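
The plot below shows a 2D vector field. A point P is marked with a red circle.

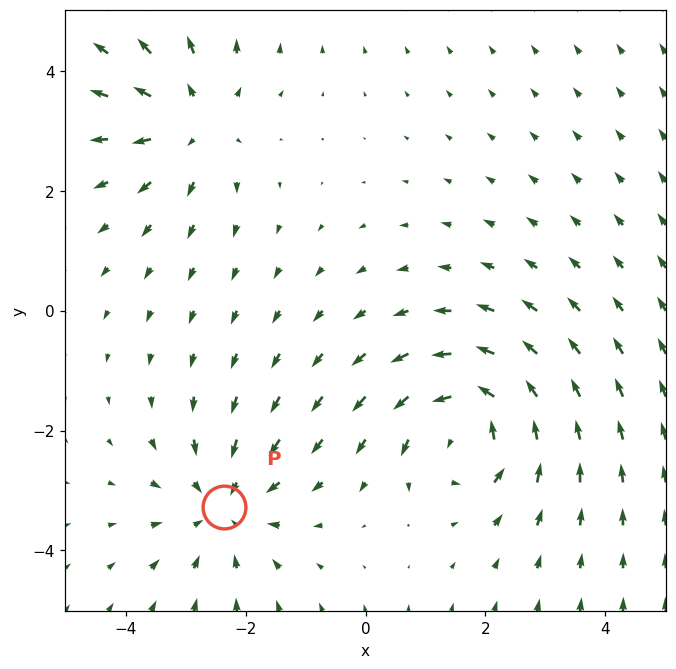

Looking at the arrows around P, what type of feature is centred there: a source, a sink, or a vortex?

At P (-2.4, -3.3) the arrows converge inward. Divergence about -3, curl ≈0 — negative divergence with near-zero curl is a sink.

sink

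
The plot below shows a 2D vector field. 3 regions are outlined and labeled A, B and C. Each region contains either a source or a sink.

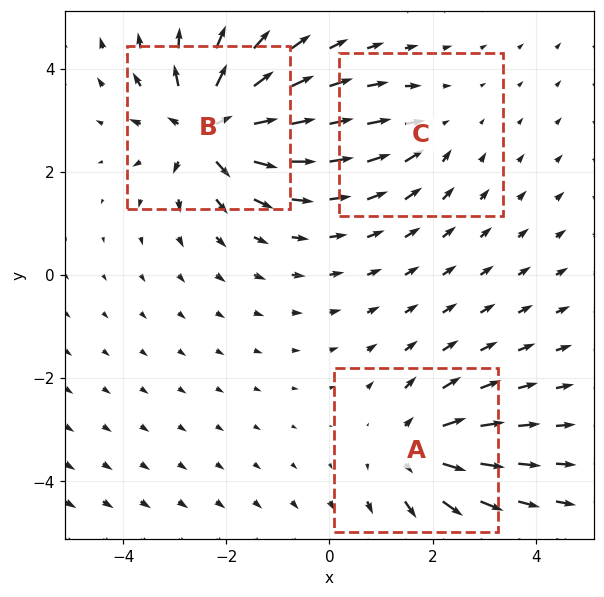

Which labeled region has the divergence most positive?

Divergence at each region's feature centre — A: about +4, B: about +6, C: about -2. Region B is most positive.

B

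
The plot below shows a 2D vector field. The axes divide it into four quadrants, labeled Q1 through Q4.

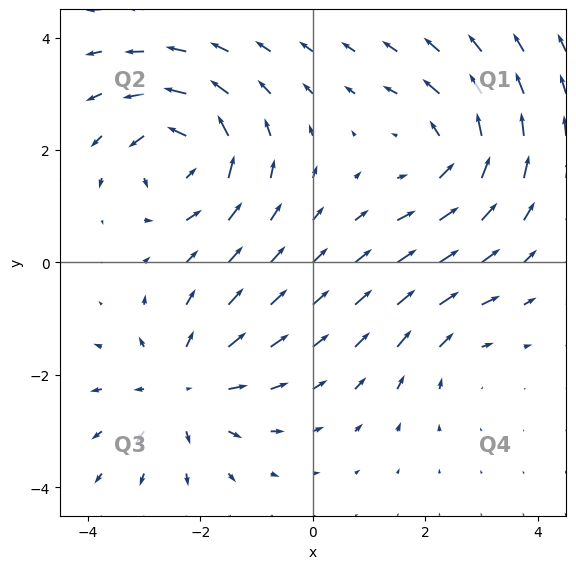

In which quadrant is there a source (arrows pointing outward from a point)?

The source sits at approximately (-2.3, -2.2), which lies in quadrant Q3. The divergence there is about +4, positive as expected for a source.

Q3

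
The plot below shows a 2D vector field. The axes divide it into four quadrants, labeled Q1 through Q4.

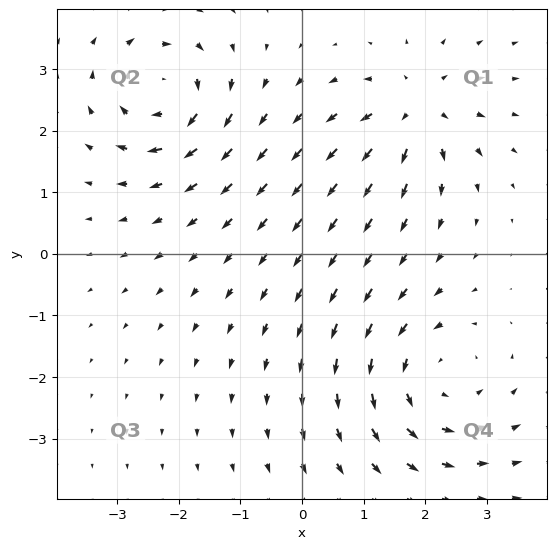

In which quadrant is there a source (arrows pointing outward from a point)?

The source sits at approximately (1.9, 2.3), which lies in quadrant Q1. The divergence there is about +4, positive as expected for a source.

Q1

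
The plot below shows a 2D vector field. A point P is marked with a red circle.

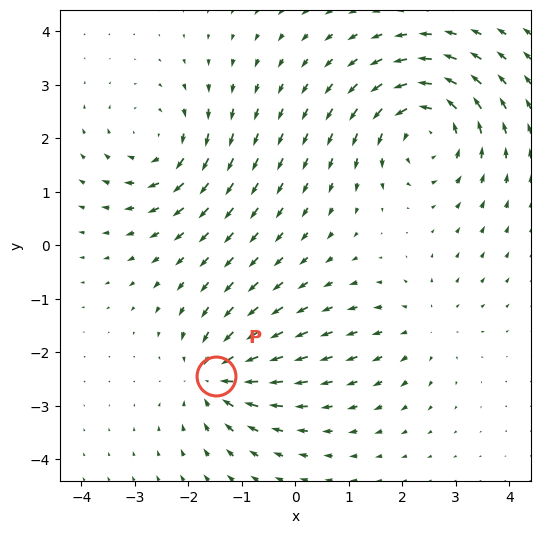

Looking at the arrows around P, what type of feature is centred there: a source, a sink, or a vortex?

sink

At P (-1.5, -2.4) the arrows converge inward. Divergence about -5, curl ≈0 — negative divergence with near-zero curl is a sink.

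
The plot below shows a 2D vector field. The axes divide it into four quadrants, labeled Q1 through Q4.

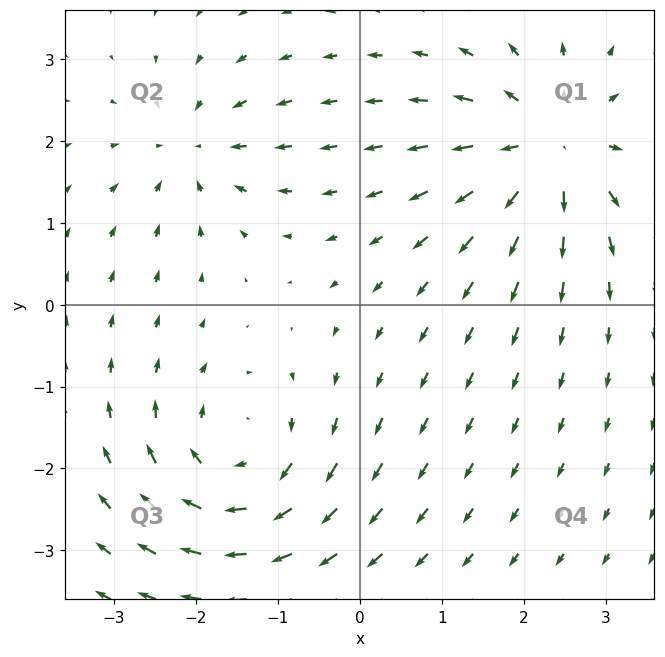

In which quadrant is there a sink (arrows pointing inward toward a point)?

Q2

The sink sits at approximately (-2.0, 1.9), which lies in quadrant Q2. The divergence there is about -4, negative as expected for a sink.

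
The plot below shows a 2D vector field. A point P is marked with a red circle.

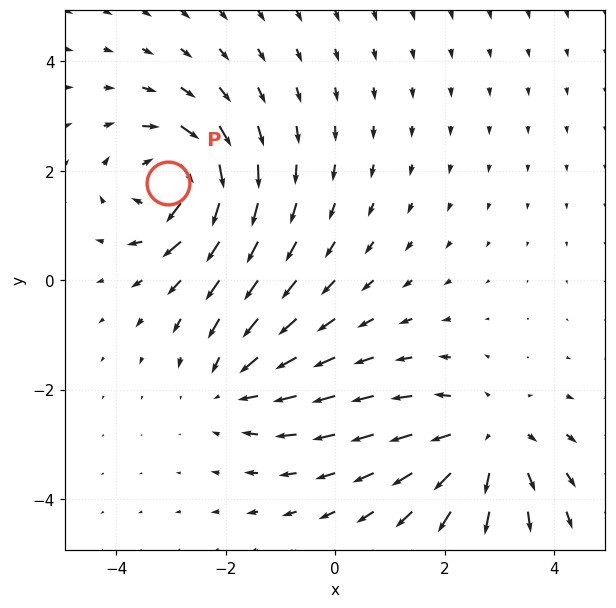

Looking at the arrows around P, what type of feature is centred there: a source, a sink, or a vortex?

At P (-3.0, 1.8) the arrows circulate clockwise. Divergence ≈0, curl about -7 — near-zero divergence with nonzero curl is a vortex.

vortex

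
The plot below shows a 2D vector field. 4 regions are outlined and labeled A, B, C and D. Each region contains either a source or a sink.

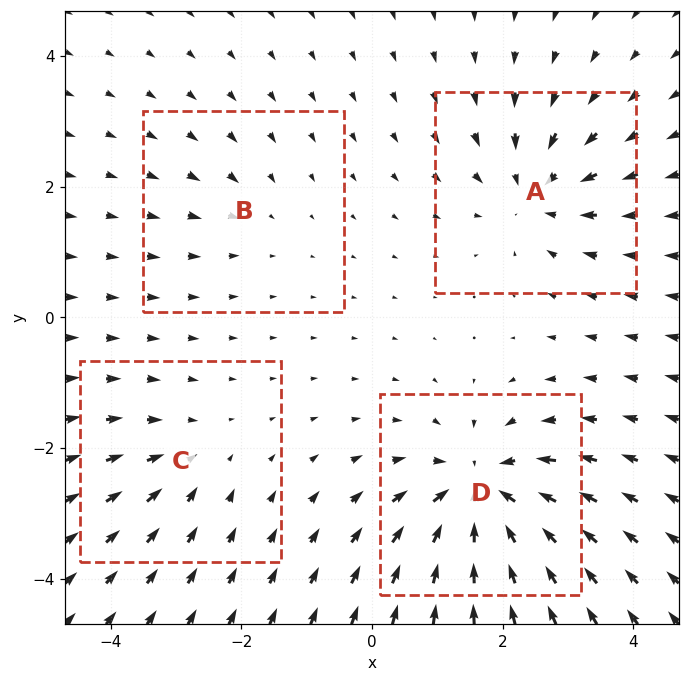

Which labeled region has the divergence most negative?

D

Divergence at each region's feature centre — A: about -5, B: about -2, C: about -3, D: about -8. Region D is most negative.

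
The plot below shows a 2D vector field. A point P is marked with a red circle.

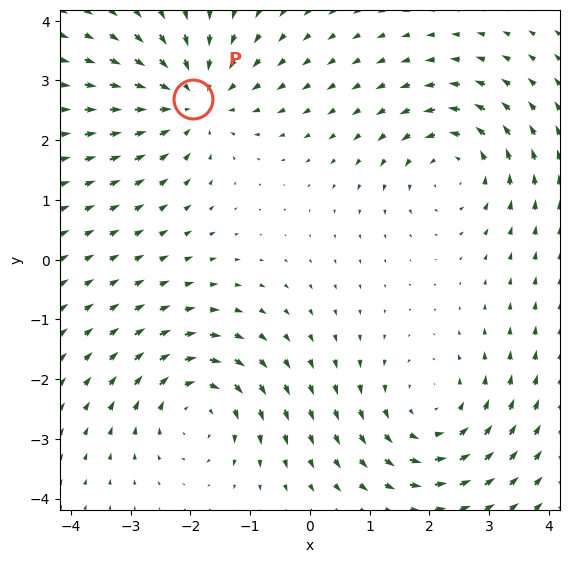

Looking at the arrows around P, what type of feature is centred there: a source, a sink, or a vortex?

sink

At P (-2.0, 2.7) the arrows converge inward. Divergence about -4, curl ≈0 — negative divergence with near-zero curl is a sink.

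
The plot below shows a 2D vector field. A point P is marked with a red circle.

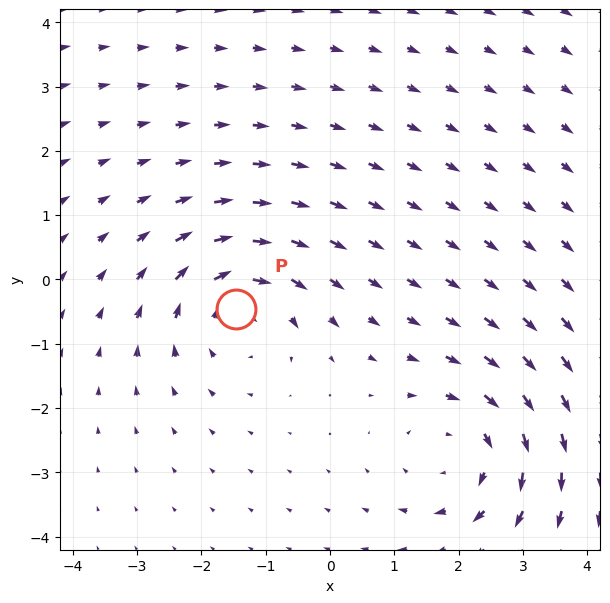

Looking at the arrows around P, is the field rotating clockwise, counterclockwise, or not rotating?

clockwise

Near P at (-1.5, -0.5) the arrows circulate clockwise. The curl (z-component) there is about -4; negative curl means clockwise rotation.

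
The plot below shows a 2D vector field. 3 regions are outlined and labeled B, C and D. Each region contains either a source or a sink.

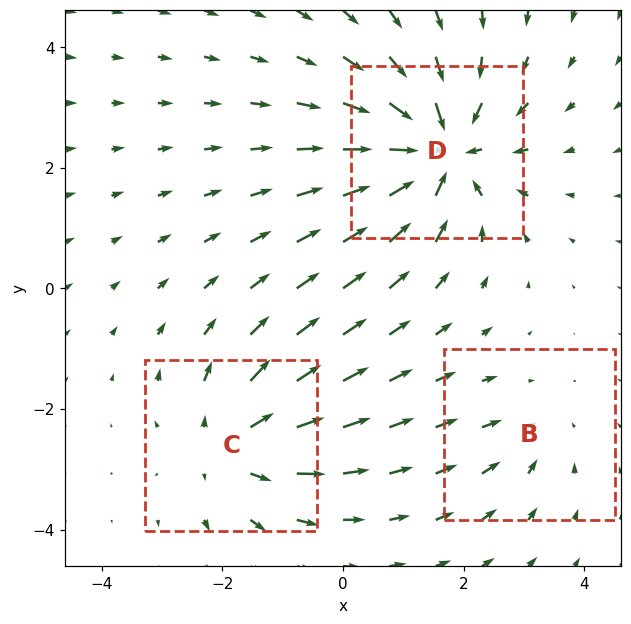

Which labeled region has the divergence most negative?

D

Divergence at each region's feature centre — B: about -2, C: about +3, D: about -5. Region D is most negative.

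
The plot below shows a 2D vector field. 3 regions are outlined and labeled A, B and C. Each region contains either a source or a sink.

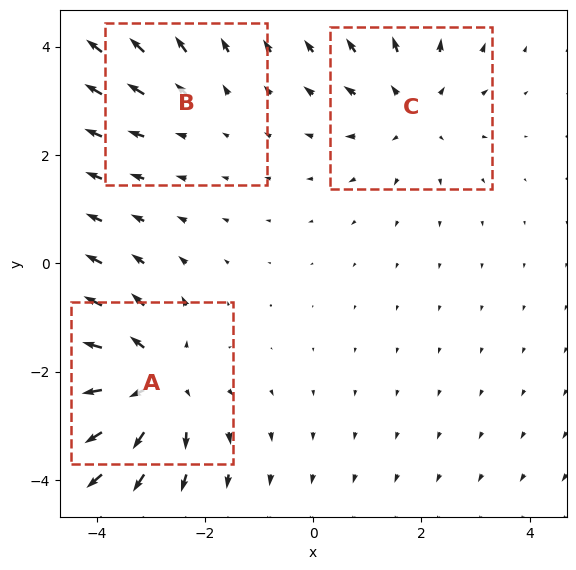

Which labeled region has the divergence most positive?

A

Divergence at each region's feature centre — A: about +4, B: about +2, C: about +3. Region A is most positive.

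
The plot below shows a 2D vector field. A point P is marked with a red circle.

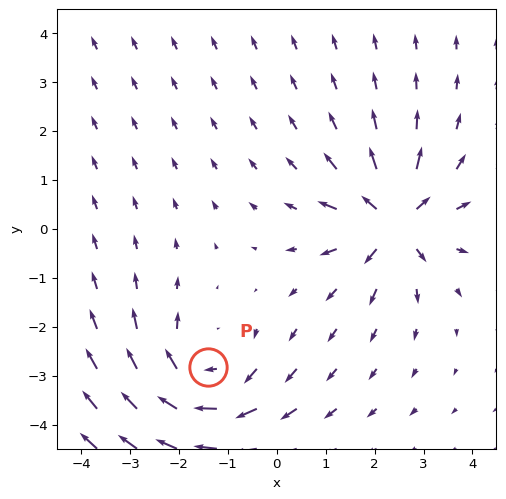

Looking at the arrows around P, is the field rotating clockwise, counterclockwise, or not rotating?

clockwise

Near P at (-1.4, -2.8) the arrows circulate clockwise. The curl (z-component) there is about -4; negative curl means clockwise rotation.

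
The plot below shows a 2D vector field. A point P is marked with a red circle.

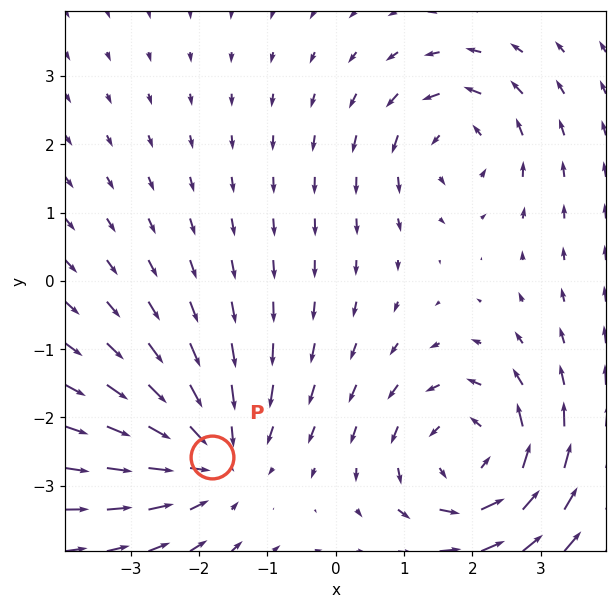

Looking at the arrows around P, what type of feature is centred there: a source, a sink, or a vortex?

sink

At P (-1.8, -2.6) the arrows converge inward. Divergence about -3, curl ≈0 — negative divergence with near-zero curl is a sink.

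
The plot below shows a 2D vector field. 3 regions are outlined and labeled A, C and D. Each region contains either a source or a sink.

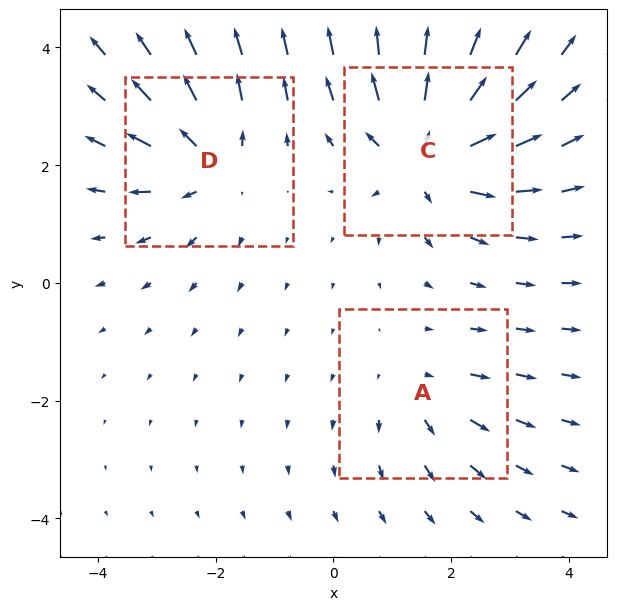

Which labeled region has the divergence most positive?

Divergence at each region's feature centre — A: about +2, C: about +5, D: about +4. Region C is most positive.

C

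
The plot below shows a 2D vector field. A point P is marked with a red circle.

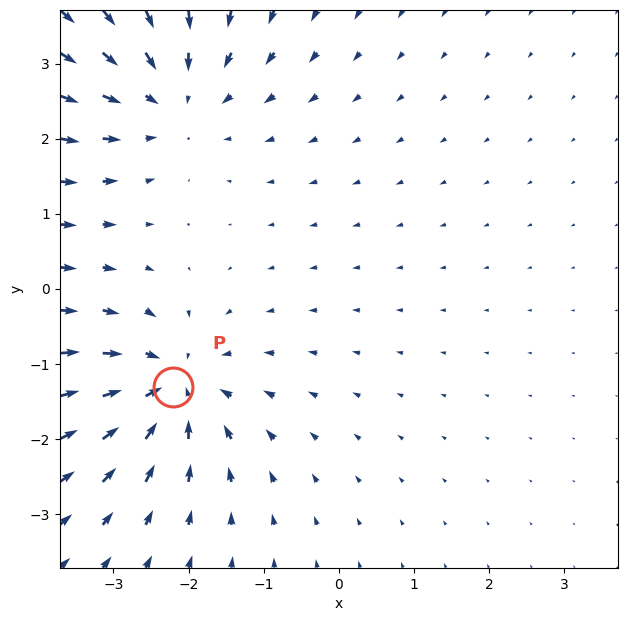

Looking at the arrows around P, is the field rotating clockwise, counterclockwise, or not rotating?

Near P at (-2.2, -1.3) the arrows show no circulation. The curl there is ≈0.

not rotating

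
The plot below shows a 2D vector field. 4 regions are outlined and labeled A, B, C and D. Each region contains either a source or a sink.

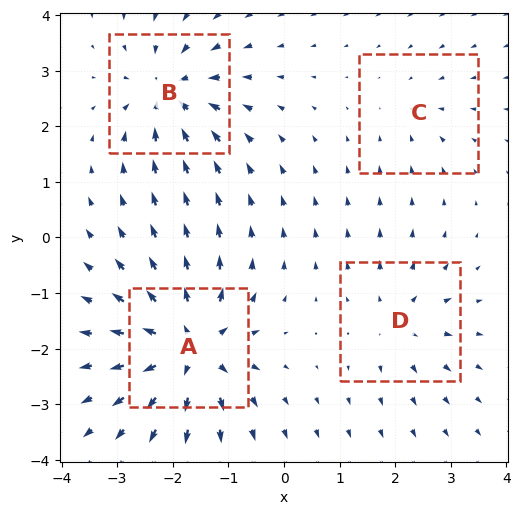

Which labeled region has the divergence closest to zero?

C

Divergence at each region's feature centre — A: about +8, B: about -6, C: about -2, D: about +4. Region C is closest to zero.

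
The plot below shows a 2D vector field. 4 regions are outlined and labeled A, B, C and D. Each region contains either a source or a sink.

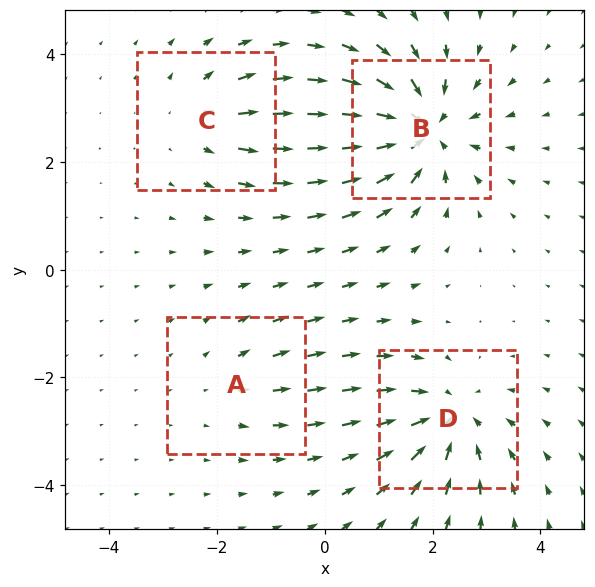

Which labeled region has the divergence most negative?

Divergence at each region's feature centre — A: about +2, B: about -7, C: about +3, D: about -5. Region B is most negative.

B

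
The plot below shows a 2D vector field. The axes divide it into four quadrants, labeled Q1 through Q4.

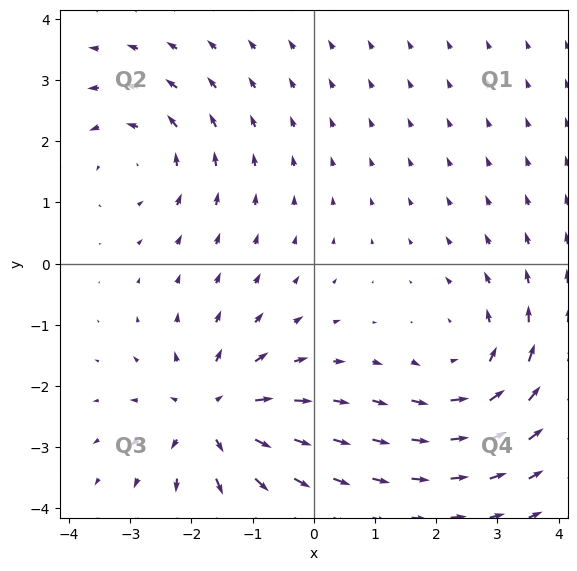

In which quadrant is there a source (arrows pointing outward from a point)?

The source sits at approximately (-1.7, -2.5), which lies in quadrant Q3. The divergence there is about +6, positive as expected for a source.

Q3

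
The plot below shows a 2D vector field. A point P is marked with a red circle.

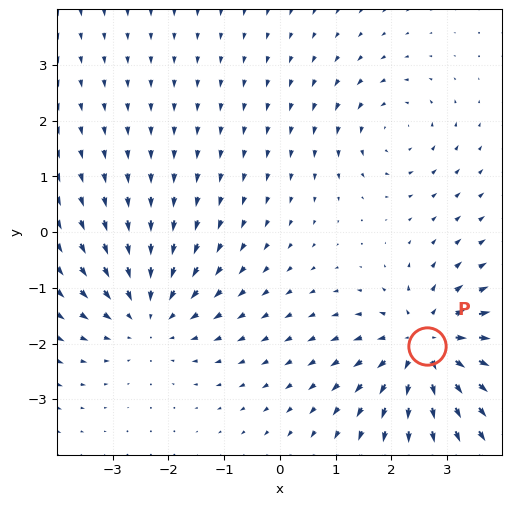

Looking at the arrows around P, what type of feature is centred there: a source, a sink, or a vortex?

source

At P (2.6, -2.0) the arrows spread outward. Divergence about +5, curl ≈0 — positive divergence with near-zero curl is a source.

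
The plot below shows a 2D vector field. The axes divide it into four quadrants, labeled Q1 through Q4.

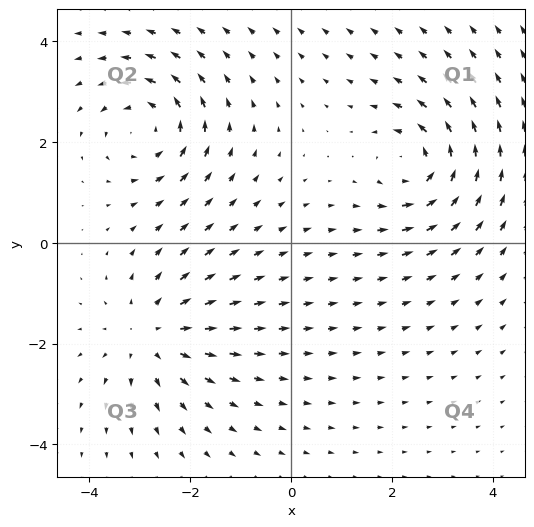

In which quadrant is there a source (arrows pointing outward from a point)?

The source sits at approximately (-2.8, -1.8), which lies in quadrant Q3. The divergence there is about +3, positive as expected for a source.

Q3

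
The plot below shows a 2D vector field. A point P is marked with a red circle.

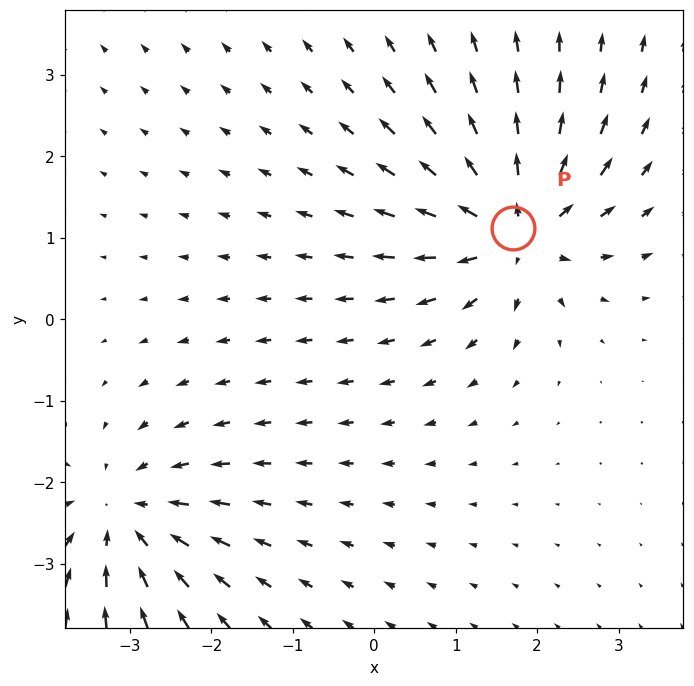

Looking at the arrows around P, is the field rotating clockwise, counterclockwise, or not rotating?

Near P at (1.7, 1.1) the arrows show no circulation. The curl there is ≈0.

not rotating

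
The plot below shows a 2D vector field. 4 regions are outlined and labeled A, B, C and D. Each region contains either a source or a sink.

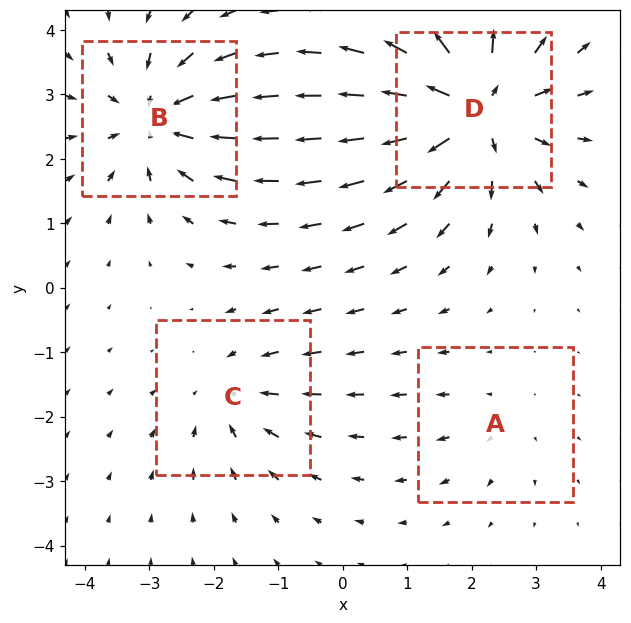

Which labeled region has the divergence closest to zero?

Divergence at each region's feature centre — A: about +2, B: about -5, C: about -3, D: about +7. Region A is closest to zero.

A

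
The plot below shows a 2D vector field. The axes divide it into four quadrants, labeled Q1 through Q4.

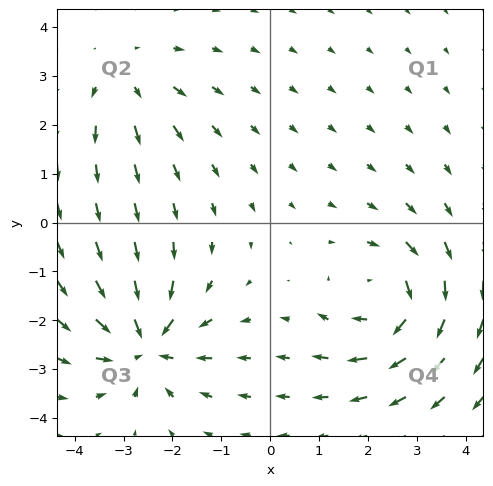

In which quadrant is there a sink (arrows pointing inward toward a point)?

The sink sits at approximately (-2.5, -2.5), which lies in quadrant Q3. The divergence there is about -6, negative as expected for a sink.

Q3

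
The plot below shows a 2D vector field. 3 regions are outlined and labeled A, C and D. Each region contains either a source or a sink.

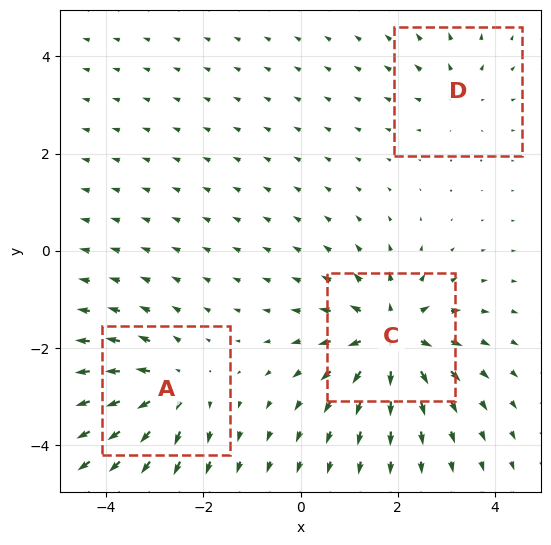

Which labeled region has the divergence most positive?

C

Divergence at each region's feature centre — A: about +4, C: about +6, D: about +2. Region C is most positive.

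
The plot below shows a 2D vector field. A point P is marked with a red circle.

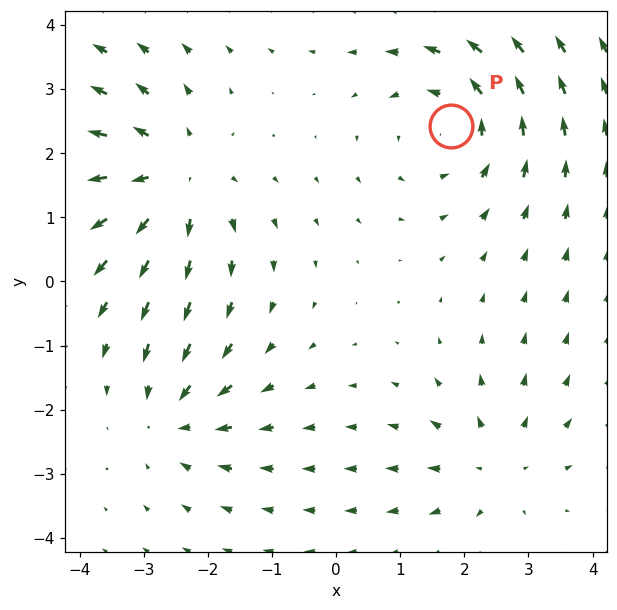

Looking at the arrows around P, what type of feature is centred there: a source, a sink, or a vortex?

At P (1.8, 2.4) the arrows circulate counterclockwise. Divergence ≈0, curl about +3 — near-zero divergence with nonzero curl is a vortex.

vortex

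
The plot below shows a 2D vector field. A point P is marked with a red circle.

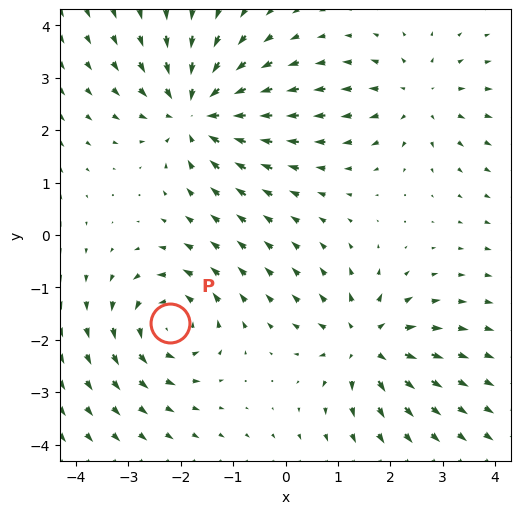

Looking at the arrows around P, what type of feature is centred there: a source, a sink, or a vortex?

At P (-2.2, -1.7) the arrows circulate counterclockwise. Divergence ≈0, curl about +4 — near-zero divergence with nonzero curl is a vortex.

vortex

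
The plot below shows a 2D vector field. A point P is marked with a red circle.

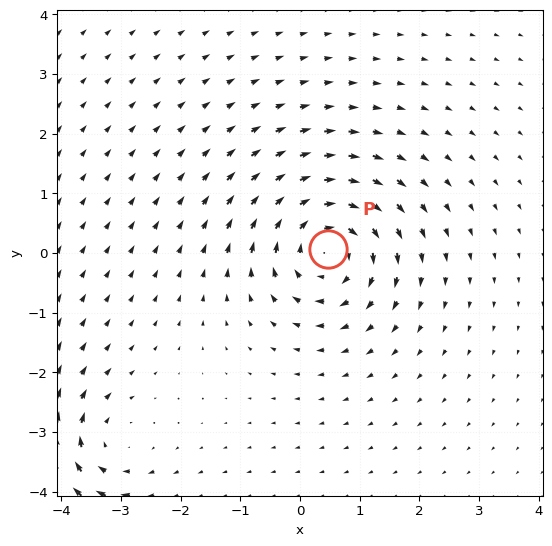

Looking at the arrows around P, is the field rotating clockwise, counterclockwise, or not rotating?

clockwise

Near P at (0.5, 0.1) the arrows circulate clockwise. The curl (z-component) there is about -6; negative curl means clockwise rotation.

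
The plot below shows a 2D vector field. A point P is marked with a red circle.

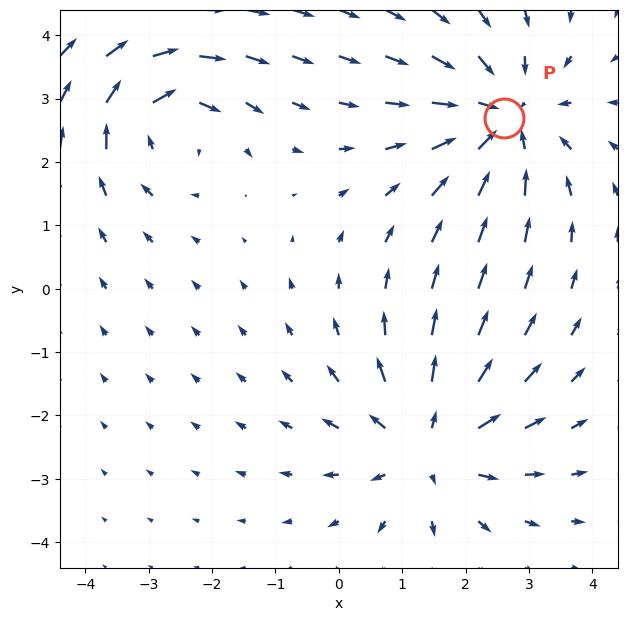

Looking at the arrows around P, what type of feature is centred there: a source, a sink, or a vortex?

At P (2.6, 2.7) the arrows converge inward. Divergence about -4, curl ≈0 — negative divergence with near-zero curl is a sink.

sink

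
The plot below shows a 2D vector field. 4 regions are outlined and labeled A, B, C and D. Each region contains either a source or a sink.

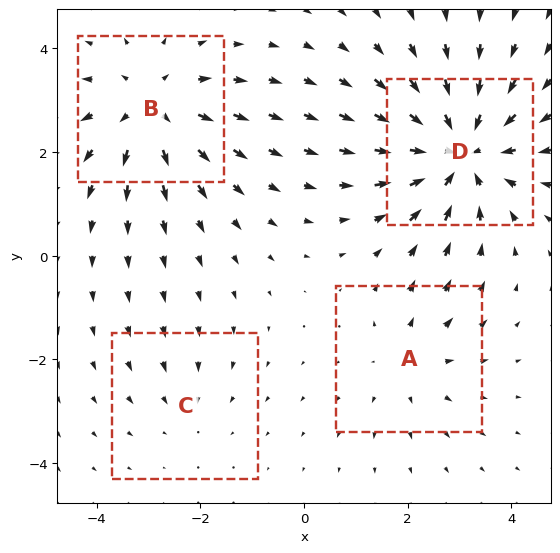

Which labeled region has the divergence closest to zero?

Divergence at each region's feature centre — A: about +3, B: about +4, C: about -2, D: about -6. Region C is closest to zero.

C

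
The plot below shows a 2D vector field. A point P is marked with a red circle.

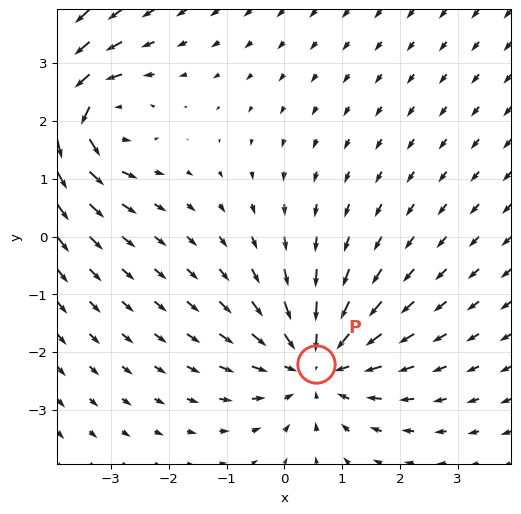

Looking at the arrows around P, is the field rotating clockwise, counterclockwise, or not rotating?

Near P at (0.6, -2.2) the arrows show no circulation. The curl there is ≈0.

not rotating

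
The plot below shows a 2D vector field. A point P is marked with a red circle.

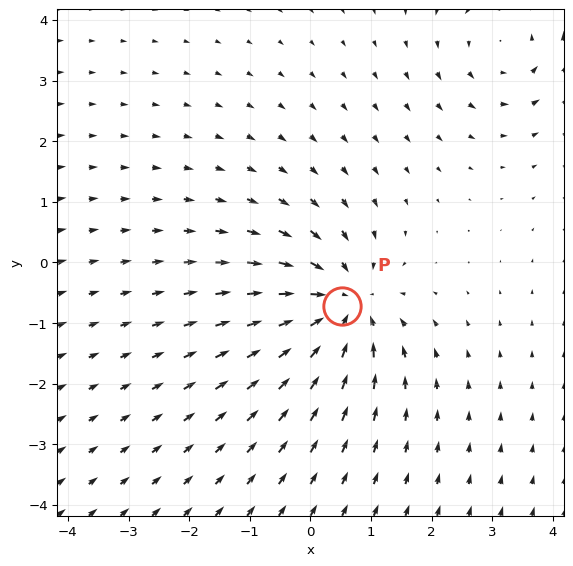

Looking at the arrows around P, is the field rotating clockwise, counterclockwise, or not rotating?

not rotating

Near P at (0.5, -0.7) the arrows show no circulation. The curl there is ≈0.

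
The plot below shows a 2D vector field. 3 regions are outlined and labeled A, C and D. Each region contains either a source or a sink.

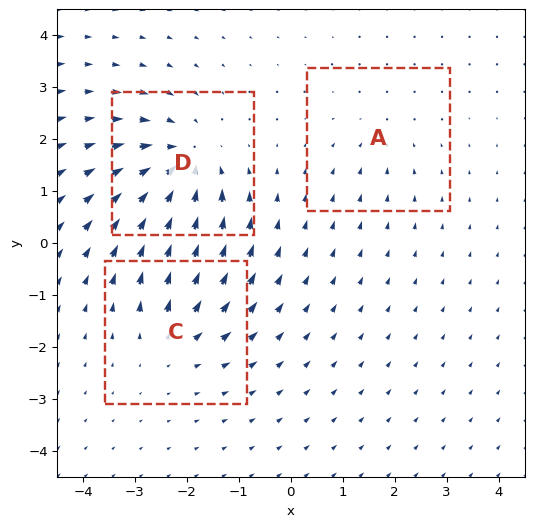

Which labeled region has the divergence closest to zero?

Divergence at each region's feature centre — A: about -2, C: about +3, D: about -5. Region A is closest to zero.

A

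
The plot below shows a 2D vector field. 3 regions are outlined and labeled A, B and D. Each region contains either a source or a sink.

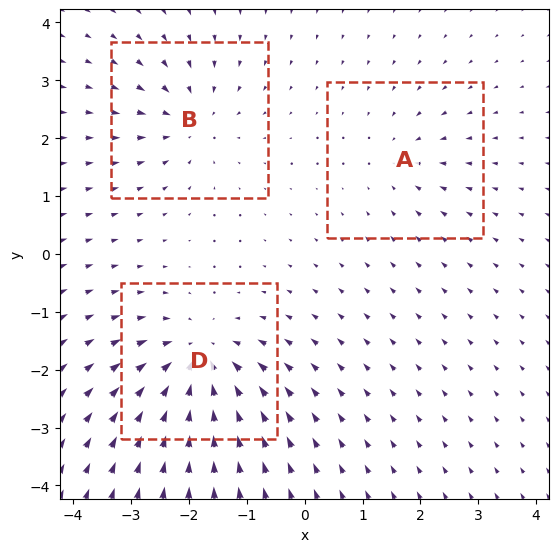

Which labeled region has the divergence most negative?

D

Divergence at each region's feature centre — A: about -2, B: about -3, D: about -5. Region D is most negative.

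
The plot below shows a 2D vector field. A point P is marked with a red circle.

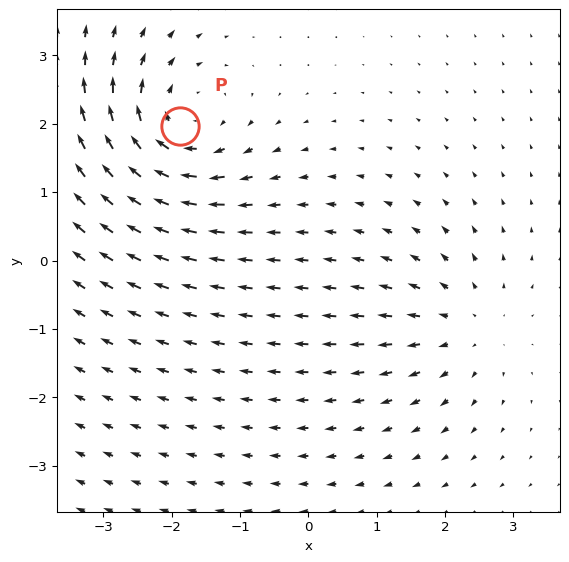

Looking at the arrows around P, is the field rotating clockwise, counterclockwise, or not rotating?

Near P at (-1.9, 2.0) the arrows circulate clockwise. The curl (z-component) there is about -5; negative curl means clockwise rotation.

clockwise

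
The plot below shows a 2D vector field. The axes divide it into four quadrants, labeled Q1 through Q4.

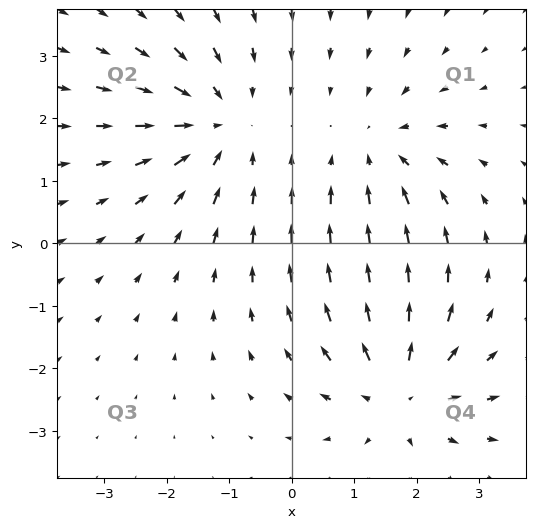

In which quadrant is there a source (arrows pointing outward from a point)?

The source sits at approximately (1.7, -2.4), which lies in quadrant Q4. The divergence there is about +4, positive as expected for a source.

Q4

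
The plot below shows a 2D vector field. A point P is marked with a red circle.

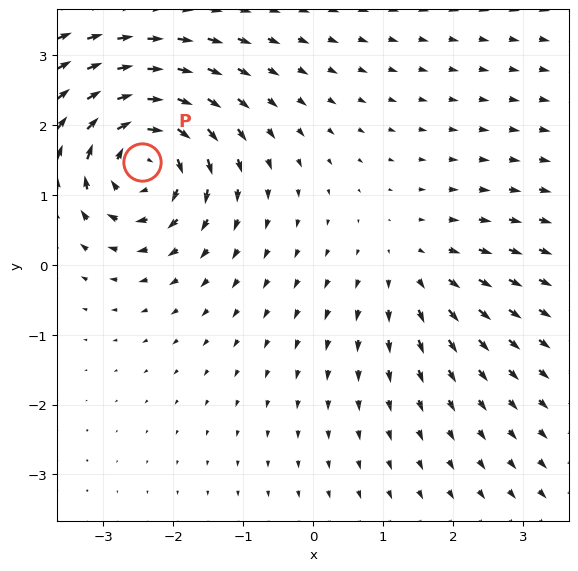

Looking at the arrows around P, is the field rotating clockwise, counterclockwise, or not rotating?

clockwise

Near P at (-2.4, 1.5) the arrows circulate clockwise. The curl (z-component) there is about -6; negative curl means clockwise rotation.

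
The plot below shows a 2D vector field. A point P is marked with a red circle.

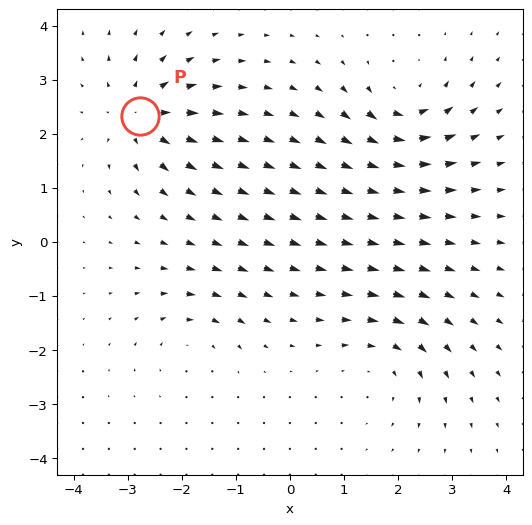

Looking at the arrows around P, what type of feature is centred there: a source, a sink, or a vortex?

At P (-2.8, 2.3) the arrows spread outward. Divergence about +6, curl ≈0 — positive divergence with near-zero curl is a source.

source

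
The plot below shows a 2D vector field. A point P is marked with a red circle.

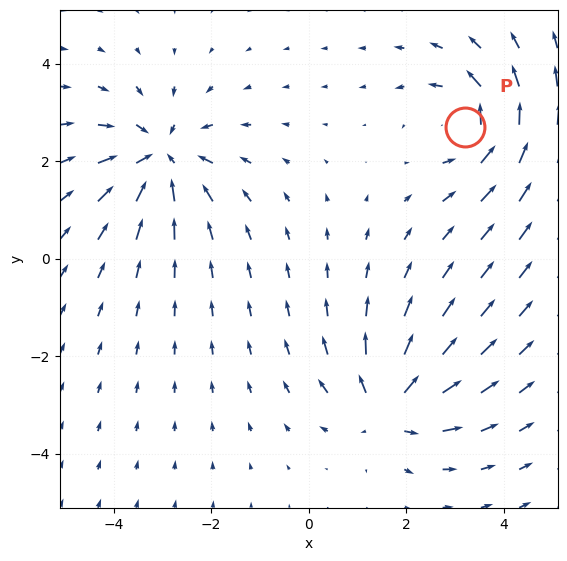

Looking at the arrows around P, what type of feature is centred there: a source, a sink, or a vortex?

At P (3.2, 2.7) the arrows circulate counterclockwise. Divergence ≈0, curl about +4 — near-zero divergence with nonzero curl is a vortex.

vortex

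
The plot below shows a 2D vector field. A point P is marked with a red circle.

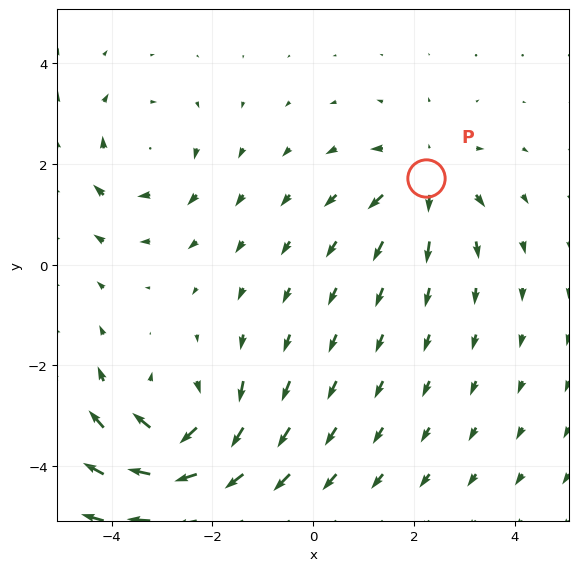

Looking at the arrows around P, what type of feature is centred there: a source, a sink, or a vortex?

At P (2.2, 1.7) the arrows spread outward. Divergence about +3, curl ≈0 — positive divergence with near-zero curl is a source.

source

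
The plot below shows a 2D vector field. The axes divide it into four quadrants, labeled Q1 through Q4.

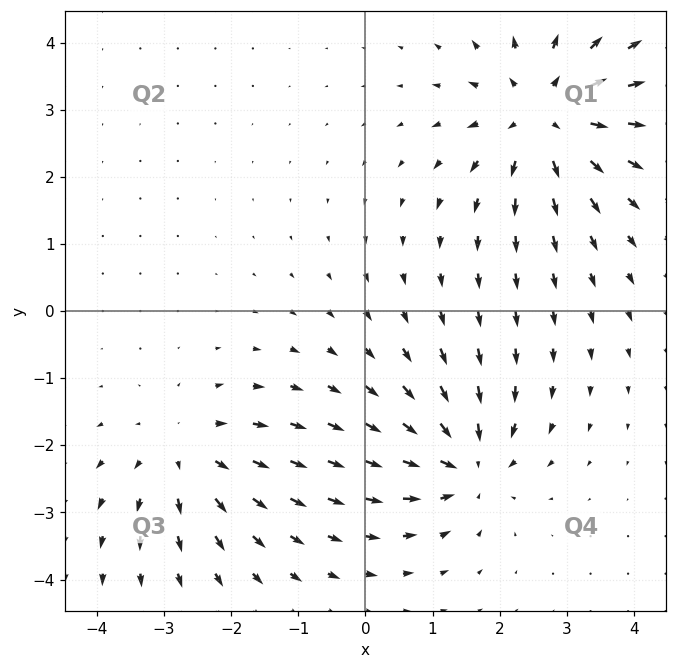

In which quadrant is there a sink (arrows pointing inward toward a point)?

Q4

The sink sits at approximately (1.5, -2.3), which lies in quadrant Q4. The divergence there is about -4, negative as expected for a sink.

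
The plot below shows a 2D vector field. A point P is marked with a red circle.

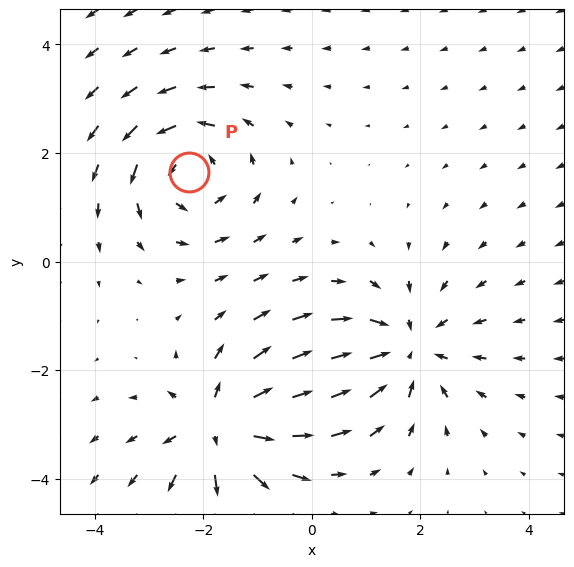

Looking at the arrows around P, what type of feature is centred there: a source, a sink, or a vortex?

vortex

At P (-2.3, 1.6) the arrows circulate counterclockwise. Divergence ≈0, curl about +5 — near-zero divergence with nonzero curl is a vortex.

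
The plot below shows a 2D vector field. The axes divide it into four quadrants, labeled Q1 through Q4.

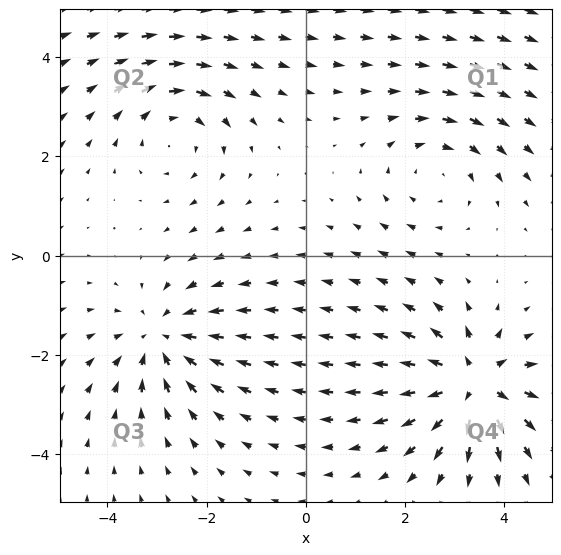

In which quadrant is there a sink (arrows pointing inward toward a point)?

Q3

The sink sits at approximately (-2.9, -1.7), which lies in quadrant Q3. The divergence there is about -4, negative as expected for a sink.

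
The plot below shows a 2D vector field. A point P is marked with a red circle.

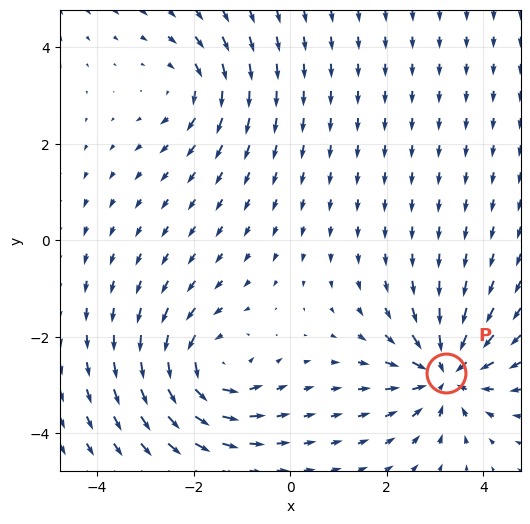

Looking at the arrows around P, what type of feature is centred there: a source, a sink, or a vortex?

sink

At P (3.2, -2.8) the arrows converge inward. Divergence about -6, curl ≈0 — negative divergence with near-zero curl is a sink.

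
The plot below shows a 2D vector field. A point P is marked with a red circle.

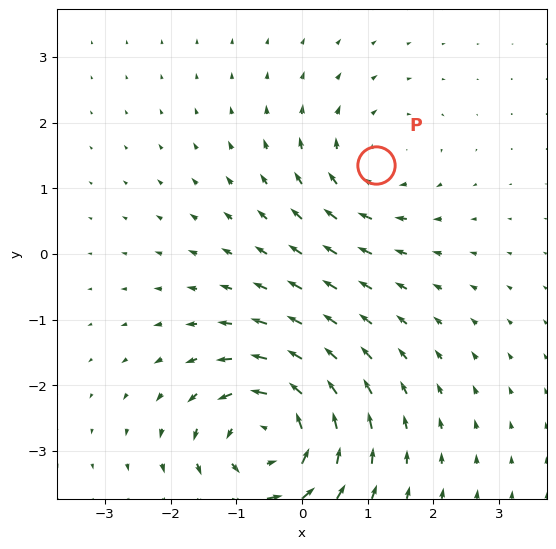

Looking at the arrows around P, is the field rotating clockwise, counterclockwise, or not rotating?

clockwise

Near P at (1.1, 1.3) the arrows circulate clockwise. The curl (z-component) there is about -3; negative curl means clockwise rotation.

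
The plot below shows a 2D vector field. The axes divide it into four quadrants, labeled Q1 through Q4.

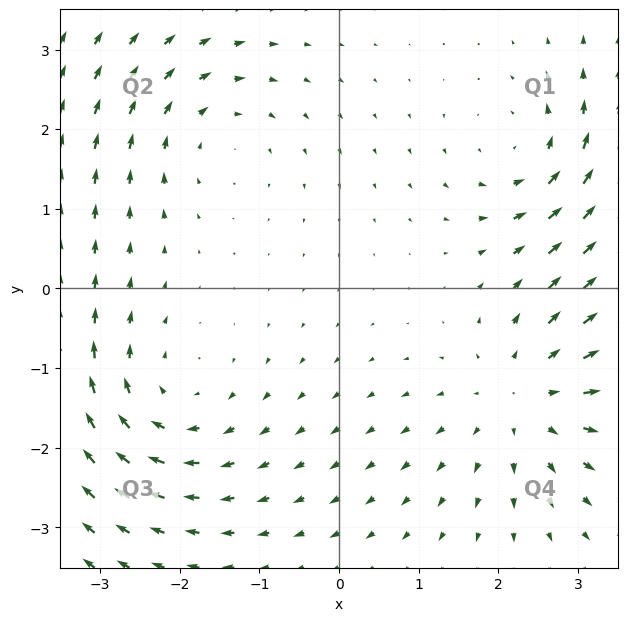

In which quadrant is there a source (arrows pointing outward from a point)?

The source sits at approximately (2.4, -1.4), which lies in quadrant Q4. The divergence there is about +4, positive as expected for a source.

Q4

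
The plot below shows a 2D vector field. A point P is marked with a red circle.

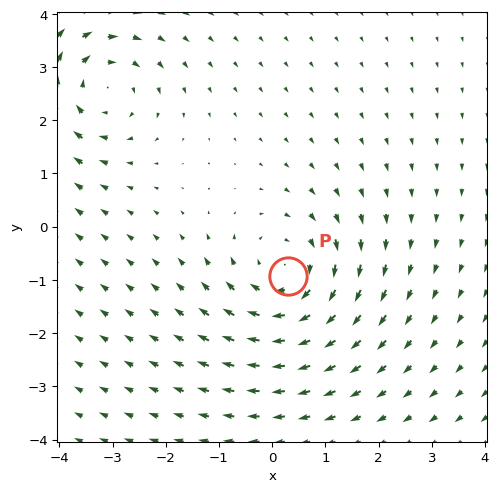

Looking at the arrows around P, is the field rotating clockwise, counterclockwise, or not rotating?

clockwise

Near P at (0.3, -0.9) the arrows circulate clockwise. The curl (z-component) there is about -4; negative curl means clockwise rotation.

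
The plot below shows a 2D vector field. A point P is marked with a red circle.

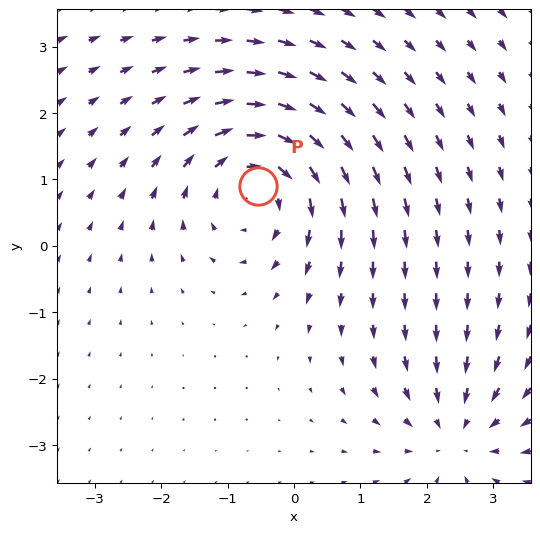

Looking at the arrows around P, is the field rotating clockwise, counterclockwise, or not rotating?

Near P at (-0.5, 0.9) the arrows circulate clockwise. The curl (z-component) there is about -4; negative curl means clockwise rotation.

clockwise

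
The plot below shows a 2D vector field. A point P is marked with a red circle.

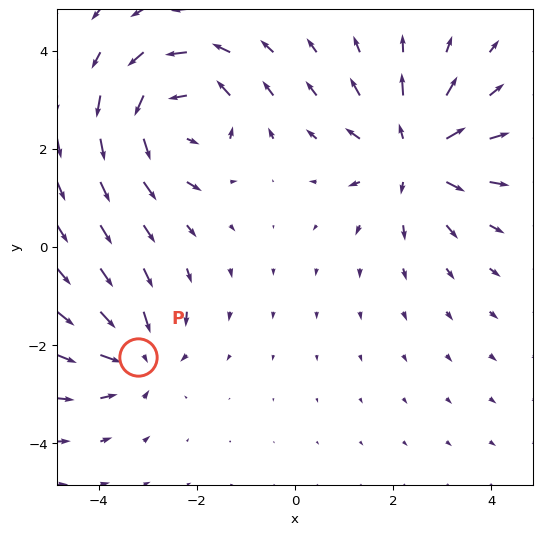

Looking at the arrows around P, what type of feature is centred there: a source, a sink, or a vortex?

At P (-3.2, -2.2) the arrows converge inward. Divergence about -4, curl ≈0 — negative divergence with near-zero curl is a sink.

sink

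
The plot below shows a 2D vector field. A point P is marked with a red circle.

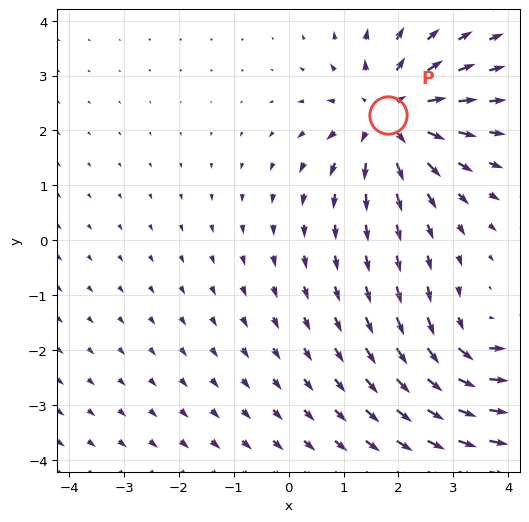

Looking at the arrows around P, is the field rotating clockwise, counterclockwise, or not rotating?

Near P at (1.8, 2.3) the arrows show no circulation. The curl there is ≈0.

not rotating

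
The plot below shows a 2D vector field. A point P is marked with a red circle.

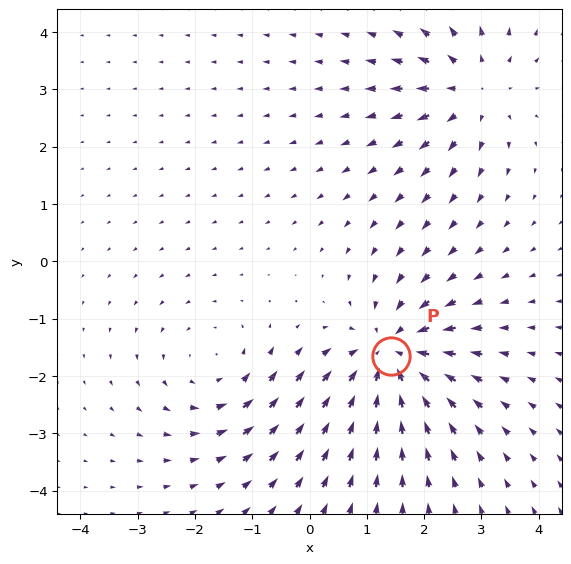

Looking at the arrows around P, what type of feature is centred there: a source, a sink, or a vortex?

sink

At P (1.4, -1.7) the arrows converge inward. Divergence about -5, curl ≈0 — negative divergence with near-zero curl is a sink.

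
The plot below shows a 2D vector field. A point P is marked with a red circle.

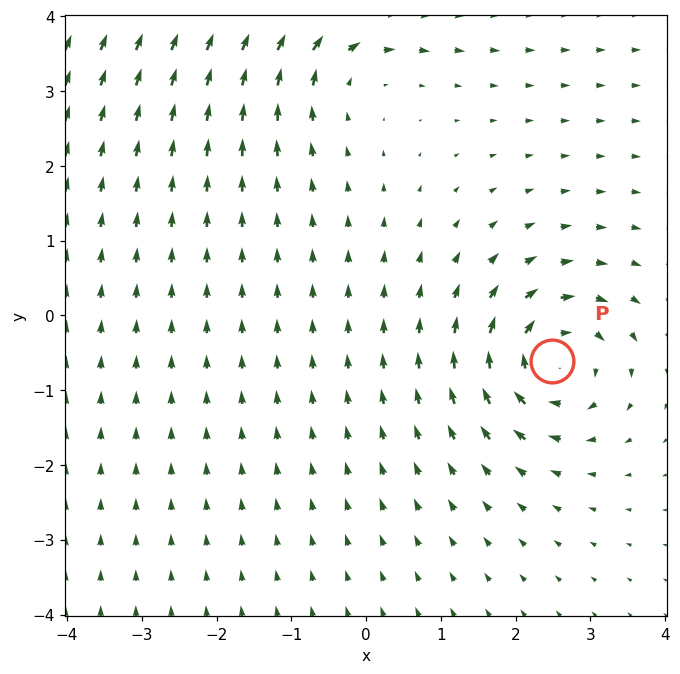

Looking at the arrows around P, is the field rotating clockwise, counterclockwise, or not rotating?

clockwise

Near P at (2.5, -0.6) the arrows circulate clockwise. The curl (z-component) there is about -5; negative curl means clockwise rotation.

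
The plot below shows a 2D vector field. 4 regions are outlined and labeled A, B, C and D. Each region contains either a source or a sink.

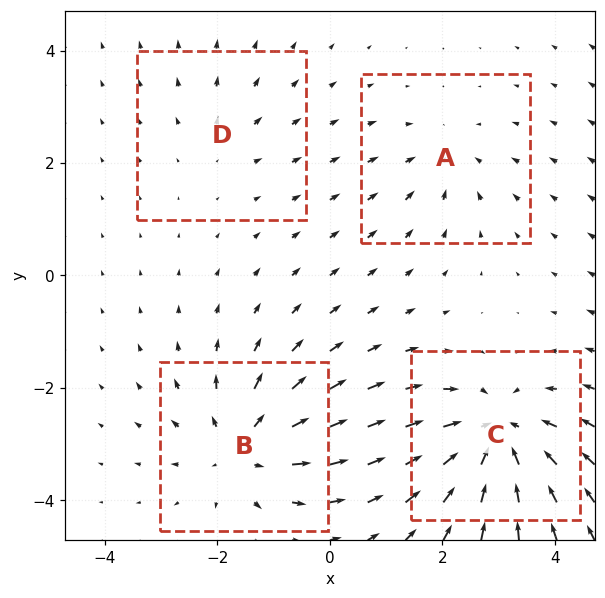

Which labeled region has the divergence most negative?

C

Divergence at each region's feature centre — A: about -3, B: about +5, C: about -7, D: about +2. Region C is most negative.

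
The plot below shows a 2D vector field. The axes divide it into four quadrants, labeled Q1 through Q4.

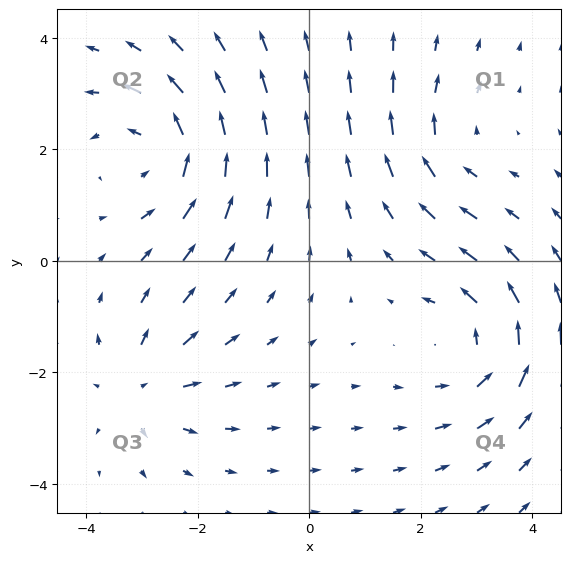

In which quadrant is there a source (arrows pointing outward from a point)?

The source sits at approximately (-3.0, -2.3), which lies in quadrant Q3. The divergence there is about +4, positive as expected for a source.

Q3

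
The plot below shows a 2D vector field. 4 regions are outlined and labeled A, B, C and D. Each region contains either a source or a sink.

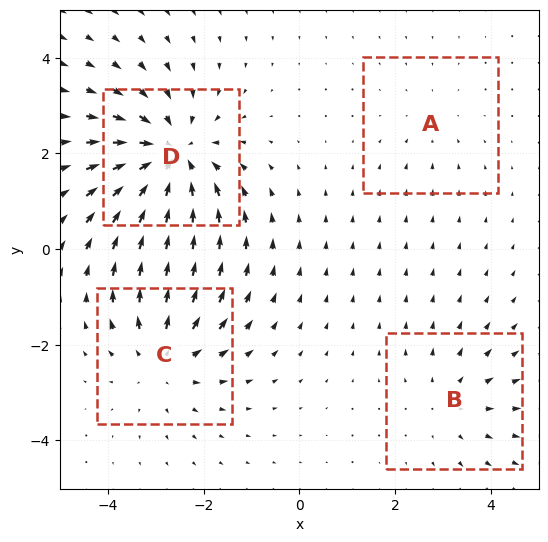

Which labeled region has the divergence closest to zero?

Divergence at each region's feature centre — A: about -2, B: about +3, C: about +4, D: about -6. Region A is closest to zero.

A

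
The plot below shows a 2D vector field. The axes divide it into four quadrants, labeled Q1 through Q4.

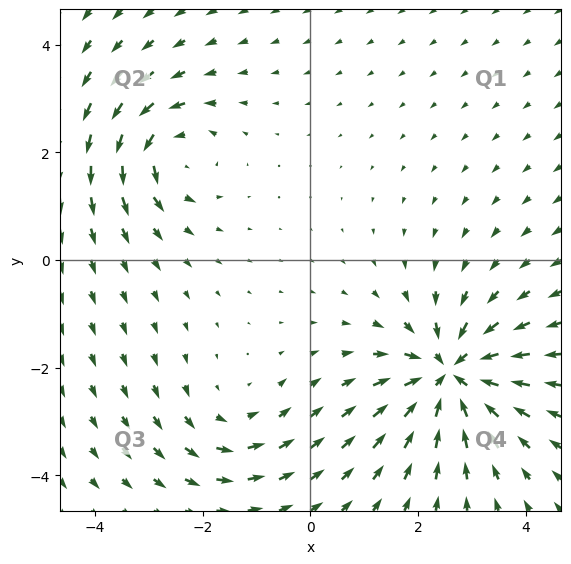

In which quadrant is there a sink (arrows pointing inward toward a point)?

The sink sits at approximately (2.6, -2.1), which lies in quadrant Q4. The divergence there is about -6, negative as expected for a sink.

Q4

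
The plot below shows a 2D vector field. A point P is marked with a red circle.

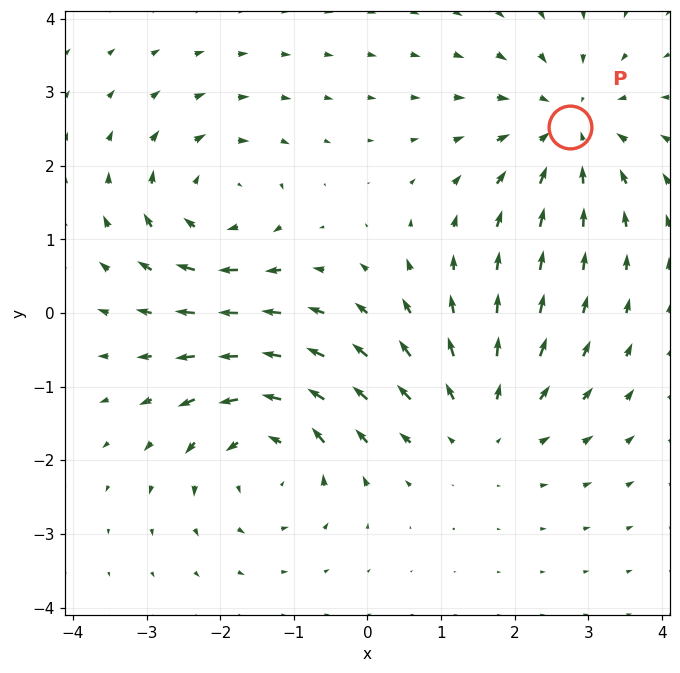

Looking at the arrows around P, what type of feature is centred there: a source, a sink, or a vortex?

sink

At P (2.8, 2.5) the arrows converge inward. Divergence about -5, curl ≈0 — negative divergence with near-zero curl is a sink.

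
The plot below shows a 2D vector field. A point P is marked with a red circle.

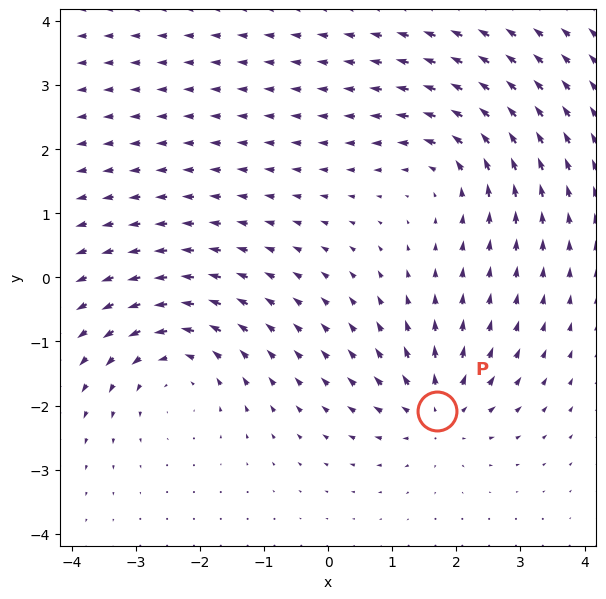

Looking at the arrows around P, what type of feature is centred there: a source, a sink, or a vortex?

At P (1.7, -2.1) the arrows spread outward. Divergence about +4, curl ≈0 — positive divergence with near-zero curl is a source.

source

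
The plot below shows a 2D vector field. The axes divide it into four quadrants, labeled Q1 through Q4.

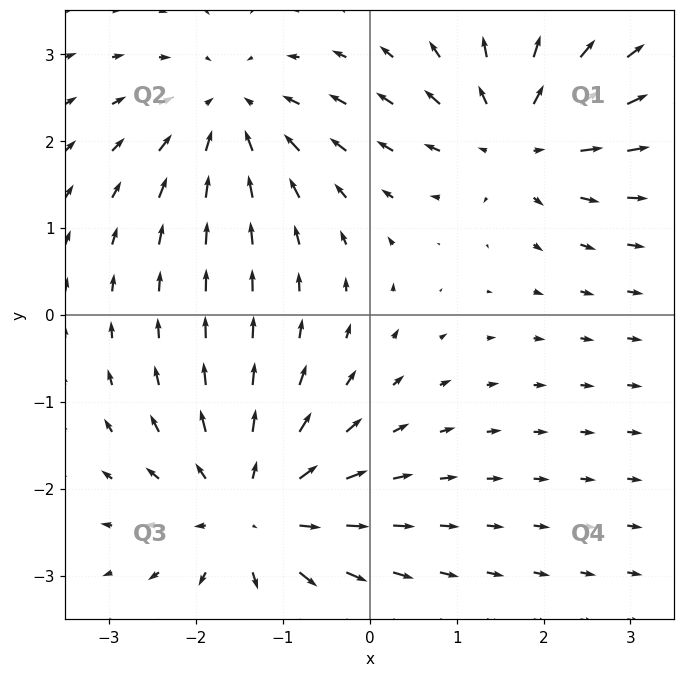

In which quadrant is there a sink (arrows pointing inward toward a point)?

The sink sits at approximately (-1.6, 2.3), which lies in quadrant Q2. The divergence there is about -3, negative as expected for a sink.

Q2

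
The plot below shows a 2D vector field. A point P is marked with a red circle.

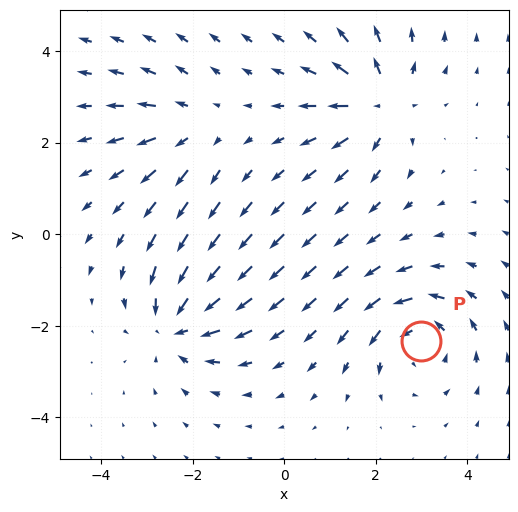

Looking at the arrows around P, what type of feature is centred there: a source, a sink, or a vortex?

At P (3.0, -2.3) the arrows circulate counterclockwise. Divergence ≈0, curl about +5 — near-zero divergence with nonzero curl is a vortex.

vortex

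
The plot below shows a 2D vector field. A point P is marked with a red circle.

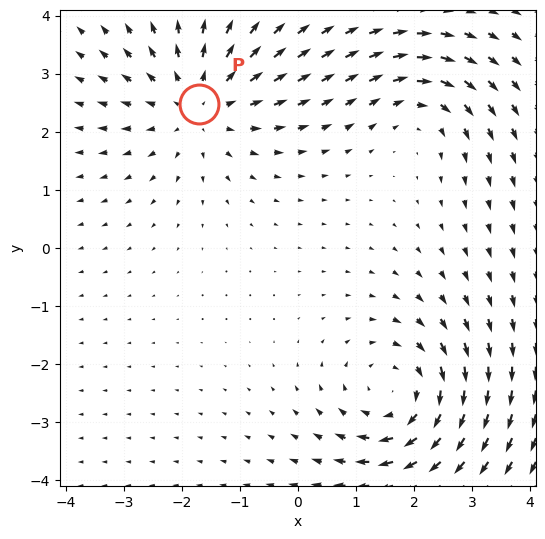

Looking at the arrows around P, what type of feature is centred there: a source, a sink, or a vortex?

source

At P (-1.7, 2.5) the arrows spread outward. Divergence about +3, curl ≈0 — positive divergence with near-zero curl is a source.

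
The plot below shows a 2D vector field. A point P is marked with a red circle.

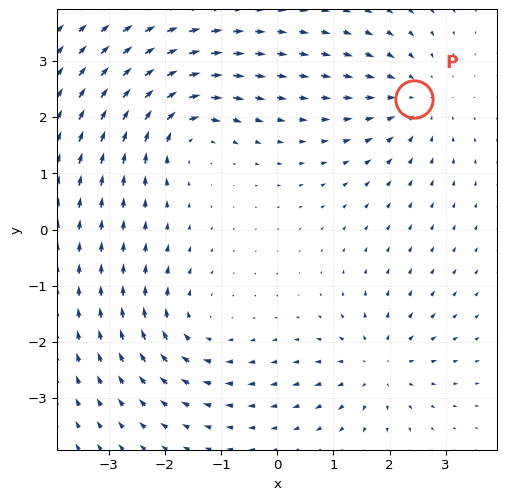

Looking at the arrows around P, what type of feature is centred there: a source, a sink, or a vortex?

sink

At P (2.4, 2.3) the arrows converge inward. Divergence about -4, curl ≈0 — negative divergence with near-zero curl is a sink.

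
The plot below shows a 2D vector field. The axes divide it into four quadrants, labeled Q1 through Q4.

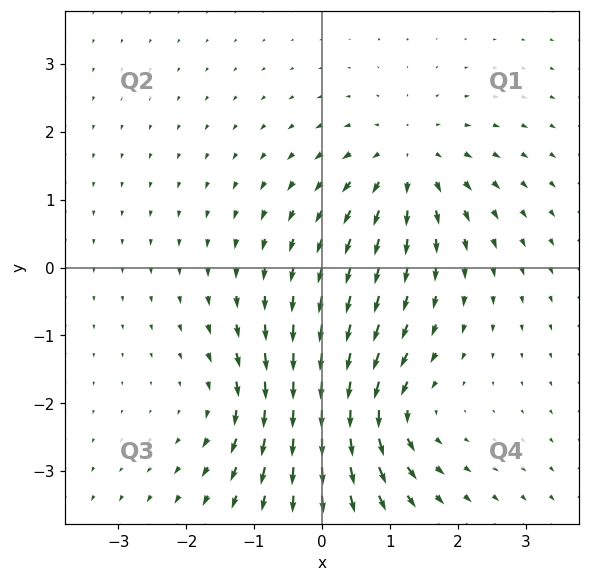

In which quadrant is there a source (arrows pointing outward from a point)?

The source sits at approximately (1.3, 1.6), which lies in quadrant Q1. The divergence there is about +5, positive as expected for a source.

Q1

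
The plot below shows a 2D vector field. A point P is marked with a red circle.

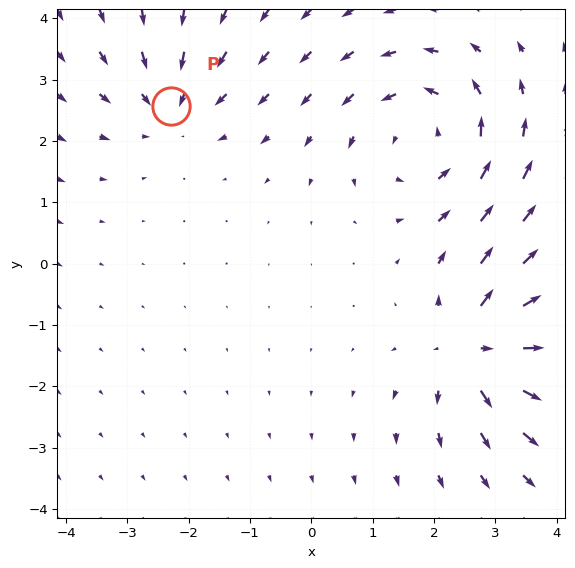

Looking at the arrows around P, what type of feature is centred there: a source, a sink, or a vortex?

At P (-2.3, 2.6) the arrows converge inward. Divergence about -3, curl ≈0 — negative divergence with near-zero curl is a sink.

sink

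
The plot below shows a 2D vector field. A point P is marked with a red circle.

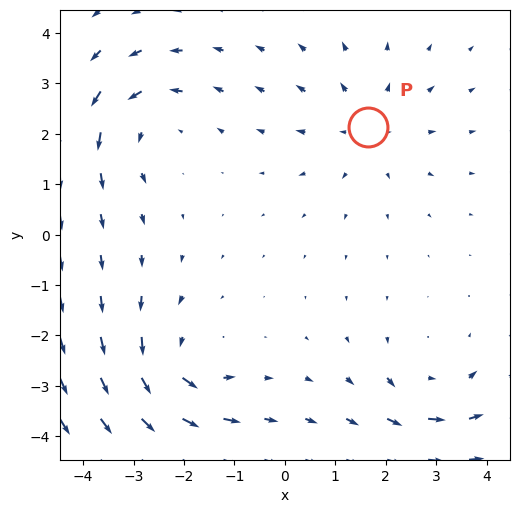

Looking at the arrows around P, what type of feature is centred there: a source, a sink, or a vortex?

At P (1.7, 2.1) the arrows spread outward. Divergence about +3, curl ≈0 — positive divergence with near-zero curl is a source.

source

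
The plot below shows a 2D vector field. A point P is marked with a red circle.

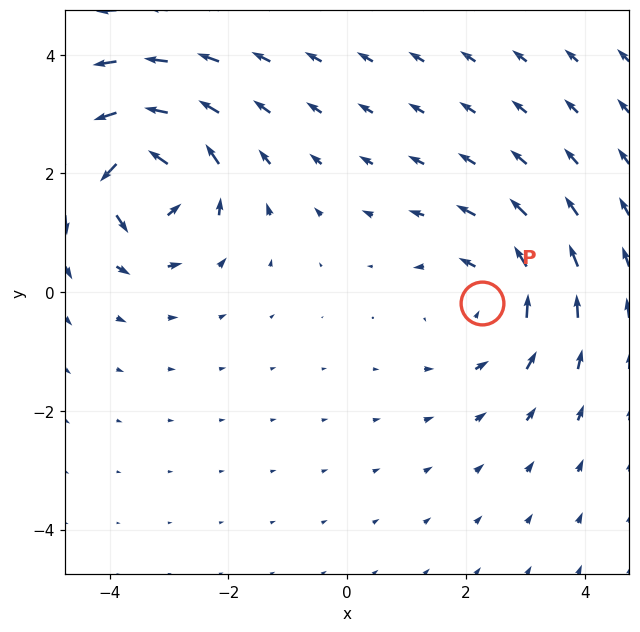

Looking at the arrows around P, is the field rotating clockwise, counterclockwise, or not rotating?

Near P at (2.3, -0.2) the arrows circulate counterclockwise. The curl (z-component) there is about +3; positive curl means counterclockwise rotation.

counterclockwise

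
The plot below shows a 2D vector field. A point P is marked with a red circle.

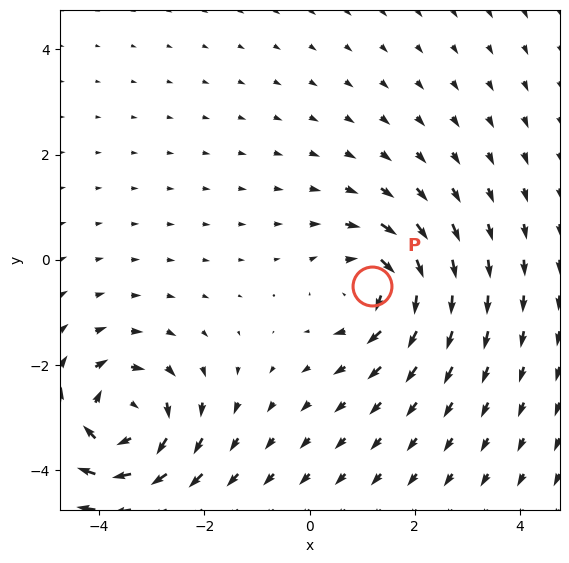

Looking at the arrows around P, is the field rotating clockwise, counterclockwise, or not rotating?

Near P at (1.2, -0.5) the arrows circulate clockwise. The curl (z-component) there is about -5; negative curl means clockwise rotation.

clockwise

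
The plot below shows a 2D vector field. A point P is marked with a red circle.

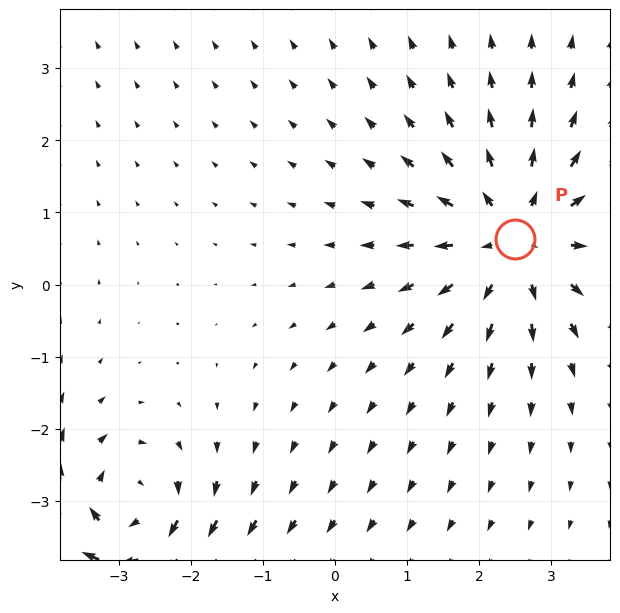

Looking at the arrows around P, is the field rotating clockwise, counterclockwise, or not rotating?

not rotating

Near P at (2.5, 0.6) the arrows show no circulation. The curl there is ≈0.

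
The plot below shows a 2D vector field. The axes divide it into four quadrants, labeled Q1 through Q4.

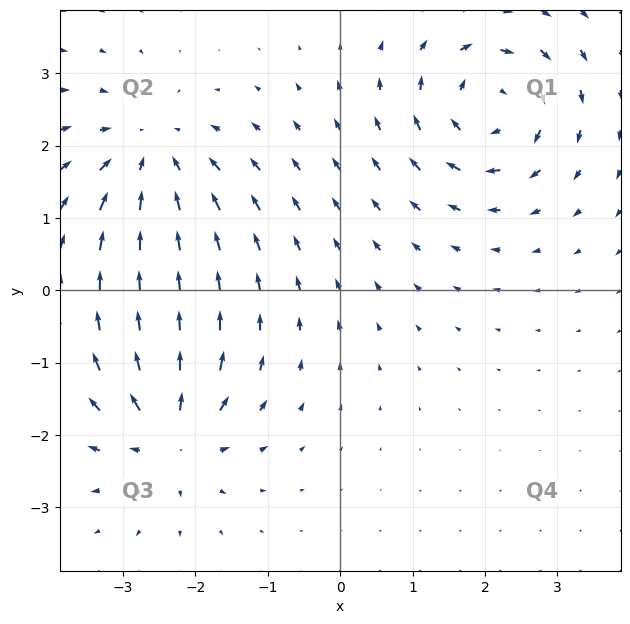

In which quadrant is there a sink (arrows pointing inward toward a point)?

Q2

The sink sits at approximately (-2.6, 1.8), which lies in quadrant Q2. The divergence there is about -5, negative as expected for a sink.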